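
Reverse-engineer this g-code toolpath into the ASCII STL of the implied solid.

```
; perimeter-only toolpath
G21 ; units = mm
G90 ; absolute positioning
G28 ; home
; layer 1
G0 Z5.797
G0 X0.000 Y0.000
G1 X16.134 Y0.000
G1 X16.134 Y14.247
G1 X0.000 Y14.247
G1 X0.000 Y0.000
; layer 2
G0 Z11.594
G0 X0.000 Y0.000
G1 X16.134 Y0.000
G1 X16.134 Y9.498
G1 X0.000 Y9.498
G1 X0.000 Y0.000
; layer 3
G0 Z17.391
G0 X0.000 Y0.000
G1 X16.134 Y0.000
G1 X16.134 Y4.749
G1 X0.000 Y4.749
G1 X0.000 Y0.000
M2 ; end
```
solid part
  facet normal 0.0000 0.0000 -1.0000
    outer loop
      vertex 16.134 18.996 0.000
      vertex 16.134 0.000 0.000
      vertex 0.000 0.000 0.000
    endloop
  endfacet
  facet normal 0.0000 0.0000 -1.0000
    outer loop
      vertex 0.000 18.996 0.000
      vertex 16.134 18.996 0.000
      vertex 0.000 0.000 0.000
    endloop
  endfacet
  facet normal 0.0000 -1.0000 0.0000
    outer loop
      vertex 0.000 0.000 0.000
      vertex 16.134 0.000 0.000
      vertex 16.134 0.000 23.188
    endloop
  endfacet
  facet normal 0.0000 -1.0000 0.0000
    outer loop
      vertex 0.000 0.000 0.000
      vertex 16.134 0.000 23.188
      vertex 0.000 0.000 23.188
    endloop
  endfacet
  facet normal 0.0000 0.7736 0.6337
    outer loop
      vertex 0.000 0.000 23.188
      vertex 16.134 0.000 23.188
      vertex 16.134 18.996 0.000
    endloop
  endfacet
  facet normal 0.0000 0.7736 0.6337
    outer loop
      vertex 0.000 0.000 23.188
      vertex 16.134 18.996 0.000
      vertex 0.000 18.996 0.000
    endloop
  endfacet
  facet normal -1.0000 0.0000 0.0000
    outer loop
      vertex 0.000 0.000 23.188
      vertex 0.000 18.996 0.000
      vertex 0.000 0.000 0.000
    endloop
  endfacet
  facet normal 1.0000 0.0000 0.0000
    outer loop
      vertex 16.134 0.000 0.000
      vertex 16.134 18.996 0.000
      vertex 16.134 0.000 23.188
    endloop
  endfacet
endsolid part

The G0 Z moves step by Δz≈5.797 mm. The G1 loops shrink linearly with z, so the solid tapers from its base footprint up to z≈23.2. Closing with a flat bottom cap and the tapered top and triangulating gives 8 facets — a wedge (ramp): 16.1 × 19 mm base, rising to 23.2 mm along the y=0 edge and sloping linearly to z=0 at y=19.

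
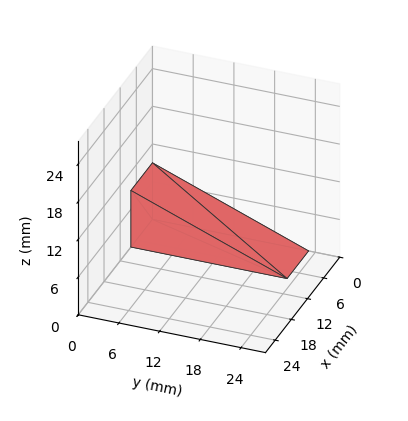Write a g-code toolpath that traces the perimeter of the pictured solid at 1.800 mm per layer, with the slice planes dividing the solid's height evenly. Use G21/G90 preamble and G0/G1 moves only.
Reading the render: the shape is a wedge (ramp): 8 × 23 mm base, rising to 9 mm along the y=0 edge and sloping linearly to z=0 at y=23 (dimensions read to the nearest mm from the axis ticks). For the g-code, the solid's height is divided into equal slices at the stated Δz and each level perimeter traced with G1 moves after a G0 lift.

; perimeter-only toolpath
G21 ; units = mm
G90 ; absolute positioning
G28 ; home
; layer 1
G0 Z1.800
G0 X0.000 Y0.000
G1 X8.000 Y0.000
G1 X8.000 Y18.400
G1 X0.000 Y18.400
G1 X0.000 Y0.000
; layer 2
G0 Z3.600
G0 X0.000 Y0.000
G1 X8.000 Y0.000
G1 X8.000 Y13.800
G1 X0.000 Y13.800
G1 X0.000 Y0.000
; layer 3
G0 Z5.400
G0 X0.000 Y0.000
G1 X8.000 Y0.000
G1 X8.000 Y9.200
G1 X0.000 Y9.200
G1 X0.000 Y0.000
; layer 4
G0 Z7.200
G0 X0.000 Y0.000
G1 X8.000 Y0.000
G1 X8.000 Y4.600
G1 X0.000 Y4.600
G1 X0.000 Y0.000
M2 ; end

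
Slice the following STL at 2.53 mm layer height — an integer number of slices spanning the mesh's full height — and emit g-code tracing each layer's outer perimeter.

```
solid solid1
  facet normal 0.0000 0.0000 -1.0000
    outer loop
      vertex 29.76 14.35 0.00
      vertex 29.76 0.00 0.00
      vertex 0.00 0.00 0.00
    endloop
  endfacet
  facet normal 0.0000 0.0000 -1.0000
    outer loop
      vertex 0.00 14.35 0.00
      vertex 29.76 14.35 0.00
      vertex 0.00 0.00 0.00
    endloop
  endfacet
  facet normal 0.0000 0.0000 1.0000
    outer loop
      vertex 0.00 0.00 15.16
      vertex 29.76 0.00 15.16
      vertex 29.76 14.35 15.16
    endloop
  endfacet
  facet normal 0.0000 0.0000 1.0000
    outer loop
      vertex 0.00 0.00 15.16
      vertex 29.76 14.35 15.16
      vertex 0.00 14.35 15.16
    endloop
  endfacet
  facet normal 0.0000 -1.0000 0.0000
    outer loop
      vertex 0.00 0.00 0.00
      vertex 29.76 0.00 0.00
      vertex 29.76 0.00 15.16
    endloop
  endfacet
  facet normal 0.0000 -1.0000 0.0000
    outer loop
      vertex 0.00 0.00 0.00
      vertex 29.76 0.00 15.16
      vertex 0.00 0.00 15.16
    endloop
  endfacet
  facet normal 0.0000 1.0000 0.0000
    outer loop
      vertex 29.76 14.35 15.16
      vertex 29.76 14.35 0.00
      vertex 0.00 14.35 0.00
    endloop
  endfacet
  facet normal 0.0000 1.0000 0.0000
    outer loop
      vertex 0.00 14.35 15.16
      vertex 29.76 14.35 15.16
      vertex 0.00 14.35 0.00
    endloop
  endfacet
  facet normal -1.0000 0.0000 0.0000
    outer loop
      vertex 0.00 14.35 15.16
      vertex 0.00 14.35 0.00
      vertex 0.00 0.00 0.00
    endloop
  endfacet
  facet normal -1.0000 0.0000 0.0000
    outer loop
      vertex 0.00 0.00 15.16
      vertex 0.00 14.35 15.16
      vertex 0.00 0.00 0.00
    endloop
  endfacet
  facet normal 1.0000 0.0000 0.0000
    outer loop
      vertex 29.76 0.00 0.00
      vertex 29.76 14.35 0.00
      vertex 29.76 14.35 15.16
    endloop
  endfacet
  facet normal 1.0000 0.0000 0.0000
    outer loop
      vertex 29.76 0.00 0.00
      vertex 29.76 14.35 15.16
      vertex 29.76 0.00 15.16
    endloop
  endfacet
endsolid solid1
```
; perimeter-only toolpath
G21 ; units = mm
G90 ; absolute positioning
G28 ; home
; layer 1
G0 Z2.53
G0 X0.00 Y0.00
G1 X29.76 Y0.00
G1 X29.76 Y14.35
G1 X0.00 Y14.35
G1 X0.00 Y0.00
; layer 2
G0 Z5.05
G0 X0.00 Y0.00
G1 X29.76 Y0.00
G1 X29.76 Y14.35
G1 X0.00 Y14.35
G1 X0.00 Y0.00
; layer 3
G0 Z7.58
G0 X0.00 Y0.00
G1 X29.76 Y0.00
G1 X29.76 Y14.35
G1 X0.00 Y14.35
G1 X0.00 Y0.00
; layer 4
G0 Z10.11
G0 X0.00 Y0.00
G1 X29.76 Y0.00
G1 X29.76 Y14.35
G1 X0.00 Y14.35
G1 X0.00 Y0.00
; layer 5
G0 Z12.63
G0 X0.00 Y0.00
G1 X29.76 Y0.00
G1 X29.76 Y14.35
G1 X0.00 Y14.35
G1 X0.00 Y0.00
; layer 6
G0 Z15.16
G0 X0.00 Y0.00
G1 X29.76 Y0.00
G1 X29.76 Y14.35
G1 X0.00 Y14.35
G1 X0.00 Y0.00
M2 ; end

The solid is a rectangular box, roughly 29.8 × 14.3 mm footprint and 15.2 mm tall. Slicing at Δz = 2.53 mm — 6 equal slices spanning the solid's height, so layer i sits at z = i·h/6 — gives 6 non-empty perimeters. Each is a 4-segment closed polygon; G0 lifts to the layer z and rapids to the start vertex, then G1 traces the edges.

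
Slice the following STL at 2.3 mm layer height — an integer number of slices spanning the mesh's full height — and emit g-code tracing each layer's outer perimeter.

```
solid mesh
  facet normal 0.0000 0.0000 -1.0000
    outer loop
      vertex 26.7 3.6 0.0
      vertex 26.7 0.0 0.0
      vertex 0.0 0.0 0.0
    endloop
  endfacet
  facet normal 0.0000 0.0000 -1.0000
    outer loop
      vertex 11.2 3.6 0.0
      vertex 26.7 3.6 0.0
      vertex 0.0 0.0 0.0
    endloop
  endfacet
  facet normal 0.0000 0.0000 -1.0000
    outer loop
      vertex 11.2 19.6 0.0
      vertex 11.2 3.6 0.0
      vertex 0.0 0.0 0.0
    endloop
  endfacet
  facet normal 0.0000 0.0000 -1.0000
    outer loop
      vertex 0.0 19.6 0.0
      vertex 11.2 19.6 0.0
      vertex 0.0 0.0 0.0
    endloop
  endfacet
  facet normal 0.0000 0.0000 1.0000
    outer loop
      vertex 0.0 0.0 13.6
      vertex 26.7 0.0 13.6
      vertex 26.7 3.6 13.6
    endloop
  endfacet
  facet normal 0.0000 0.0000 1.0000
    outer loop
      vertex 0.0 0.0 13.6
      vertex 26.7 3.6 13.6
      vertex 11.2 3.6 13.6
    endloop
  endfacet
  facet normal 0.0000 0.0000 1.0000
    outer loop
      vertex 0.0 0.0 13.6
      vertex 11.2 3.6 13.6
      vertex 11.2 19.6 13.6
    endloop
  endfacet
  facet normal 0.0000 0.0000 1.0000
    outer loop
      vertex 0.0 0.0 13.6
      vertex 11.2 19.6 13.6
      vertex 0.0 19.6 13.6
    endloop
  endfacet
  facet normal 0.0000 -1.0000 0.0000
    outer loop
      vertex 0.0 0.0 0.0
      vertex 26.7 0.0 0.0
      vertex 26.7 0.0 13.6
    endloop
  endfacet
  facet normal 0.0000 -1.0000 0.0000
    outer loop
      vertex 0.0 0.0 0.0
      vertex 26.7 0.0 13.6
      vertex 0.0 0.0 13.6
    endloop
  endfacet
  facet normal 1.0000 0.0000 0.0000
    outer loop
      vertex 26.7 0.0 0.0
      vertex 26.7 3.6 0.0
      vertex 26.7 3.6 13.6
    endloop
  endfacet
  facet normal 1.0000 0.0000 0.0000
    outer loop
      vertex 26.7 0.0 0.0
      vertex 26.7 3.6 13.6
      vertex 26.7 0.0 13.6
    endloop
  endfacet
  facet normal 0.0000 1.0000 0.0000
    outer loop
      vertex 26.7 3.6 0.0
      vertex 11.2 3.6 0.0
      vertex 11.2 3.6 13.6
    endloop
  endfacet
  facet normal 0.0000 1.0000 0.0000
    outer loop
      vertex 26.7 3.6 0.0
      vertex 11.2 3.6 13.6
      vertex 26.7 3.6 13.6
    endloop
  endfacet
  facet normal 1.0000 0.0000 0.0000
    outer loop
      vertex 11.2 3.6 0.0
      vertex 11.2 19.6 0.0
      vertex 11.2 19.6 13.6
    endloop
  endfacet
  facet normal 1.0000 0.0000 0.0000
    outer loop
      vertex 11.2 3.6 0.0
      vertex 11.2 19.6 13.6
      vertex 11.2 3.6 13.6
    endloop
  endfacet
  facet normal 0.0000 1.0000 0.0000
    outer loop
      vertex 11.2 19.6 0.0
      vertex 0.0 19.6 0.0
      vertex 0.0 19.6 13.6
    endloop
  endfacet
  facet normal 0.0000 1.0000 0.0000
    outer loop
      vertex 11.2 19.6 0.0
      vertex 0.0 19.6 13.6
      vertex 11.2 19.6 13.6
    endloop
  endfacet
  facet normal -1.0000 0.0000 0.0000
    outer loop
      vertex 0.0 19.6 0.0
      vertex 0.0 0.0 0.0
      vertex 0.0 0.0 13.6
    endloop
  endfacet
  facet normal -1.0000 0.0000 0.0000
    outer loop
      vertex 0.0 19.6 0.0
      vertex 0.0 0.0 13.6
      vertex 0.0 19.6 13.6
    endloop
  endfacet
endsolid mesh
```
; perimeter-only toolpath
G21 ; units = mm
G90 ; absolute positioning
G28 ; home
; layer 1
G0 Z2.3
G0 X0.0 Y0.0
G1 X26.7 Y0.0
G1 X26.7 Y3.6
G1 X11.2 Y3.6
G1 X11.2 Y19.6
G1 X0.0 Y19.6
G1 X0.0 Y0.0
; layer 2
G0 Z4.5
G0 X0.0 Y0.0
G1 X26.7 Y0.0
G1 X26.7 Y3.6
G1 X11.2 Y3.6
G1 X11.2 Y19.6
G1 X0.0 Y19.6
G1 X0.0 Y0.0
; layer 3
G0 Z6.8
G0 X0.0 Y0.0
G1 X26.7 Y0.0
G1 X26.7 Y3.6
G1 X11.2 Y3.6
G1 X11.2 Y19.6
G1 X0.0 Y19.6
G1 X0.0 Y0.0
; layer 4
G0 Z9.1
G0 X0.0 Y0.0
G1 X26.7 Y0.0
G1 X26.7 Y3.6
G1 X11.2 Y3.6
G1 X11.2 Y19.6
G1 X0.0 Y19.6
G1 X0.0 Y0.0
; layer 5
G0 Z11.3
G0 X0.0 Y0.0
G1 X26.7 Y0.0
G1 X26.7 Y3.6
G1 X11.2 Y3.6
G1 X11.2 Y19.6
G1 X0.0 Y19.6
G1 X0.0 Y0.0
; layer 6
G0 Z13.6
G0 X0.0 Y0.0
G1 X26.7 Y0.0
G1 X26.7 Y3.6
G1 X11.2 Y3.6
G1 X11.2 Y19.6
G1 X0.0 Y19.6
G1 X0.0 Y0.0
M2 ; end

The solid is an L-shaped prism: outer 26.7 × 19.6 mm, arm thicknesses ≈ 3.6 mm (horizontal) and 11.2 mm (vertical), extruded 13.6 mm in z. Slicing at Δz = 2.3 mm — 6 equal slices spanning the solid's height, so layer i sits at z = i·h/6 — gives 6 non-empty perimeters. Each is a 6-segment closed polygon; G0 lifts to the layer z and rapids to the start vertex, then G1 traces the edges.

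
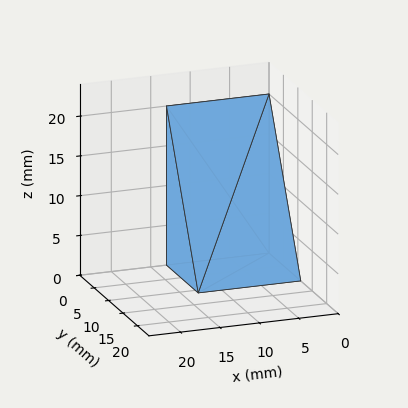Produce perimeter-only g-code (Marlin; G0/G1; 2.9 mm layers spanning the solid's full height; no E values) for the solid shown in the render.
Reading the render: the shape is a wedge (ramp): 13 × 11 mm base, rising to 20 mm along the y=0 edge and sloping linearly to z=0 at y=11 (dimensions read to the nearest mm from the axis ticks). For the g-code, the solid's height is divided into equal slices at the stated Δz and each level perimeter traced with G1 moves after a G0 lift.

; perimeter-only toolpath
G21 ; units = mm
G90 ; absolute positioning
G28 ; home
; layer 1
G0 Z2.9
G0 X0.0 Y0.0
G1 X13.0 Y0.0
G1 X13.0 Y9.4
G1 X0.0 Y9.4
G1 X0.0 Y0.0
; layer 2
G0 Z5.7
G0 X0.0 Y0.0
G1 X13.0 Y0.0
G1 X13.0 Y7.9
G1 X0.0 Y7.9
G1 X0.0 Y0.0
; layer 3
G0 Z8.6
G0 X0.0 Y0.0
G1 X13.0 Y0.0
G1 X13.0 Y6.3
G1 X0.0 Y6.3
G1 X0.0 Y0.0
; layer 4
G0 Z11.4
G0 X0.0 Y0.0
G1 X13.0 Y0.0
G1 X13.0 Y4.7
G1 X0.0 Y4.7
G1 X0.0 Y0.0
; layer 5
G0 Z14.3
G0 X0.0 Y0.0
G1 X13.0 Y0.0
G1 X13.0 Y3.1
G1 X0.0 Y3.1
G1 X0.0 Y0.0
; layer 6
G0 Z17.1
G0 X0.0 Y0.0
G1 X13.0 Y0.0
G1 X13.0 Y1.6
G1 X0.0 Y1.6
G1 X0.0 Y0.0
M2 ; end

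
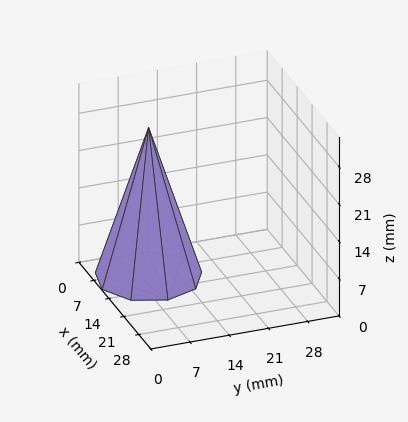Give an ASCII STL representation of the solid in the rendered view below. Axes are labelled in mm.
Reading the render: the shape is a regular 9-sided pyramid, base circumscribed radius ≈ 9 mm, apex at z ≈ 28 mm (dimensions read to the nearest mm from the axis ticks). For the STL, each face is triangulated and given an outward normal.

solid part
  facet normal 0.0000 0.0000 -1.0000
    outer loop
      vertex 10.563 17.863 0.000
      vertex 15.894 14.785 0.000
      vertex 18.000 9.000 0.000
    endloop
  endfacet
  facet normal 0.0000 0.0000 -1.0000
    outer loop
      vertex 4.500 16.794 0.000
      vertex 10.563 17.863 0.000
      vertex 18.000 9.000 0.000
    endloop
  endfacet
  facet normal 0.0000 0.0000 -1.0000
    outer loop
      vertex 0.543 12.078 0.000
      vertex 4.500 16.794 0.000
      vertex 18.000 9.000 0.000
    endloop
  endfacet
  facet normal 0.0000 0.0000 -1.0000
    outer loop
      vertex 0.543 5.922 0.000
      vertex 0.543 12.078 0.000
      vertex 18.000 9.000 0.000
    endloop
  endfacet
  facet normal 0.0000 0.0000 -1.0000
    outer loop
      vertex 4.500 1.206 0.000
      vertex 0.543 5.922 0.000
      vertex 18.000 9.000 0.000
    endloop
  endfacet
  facet normal 0.0000 0.0000 -1.0000
    outer loop
      vertex 10.563 0.137 0.000
      vertex 4.500 1.206 0.000
      vertex 18.000 9.000 0.000
    endloop
  endfacet
  facet normal 0.0000 0.0000 -1.0000
    outer loop
      vertex 15.894 3.215 0.000
      vertex 10.563 0.137 0.000
      vertex 18.000 9.000 0.000
    endloop
  endfacet
  facet normal 0.8995 0.3275 0.2891
    outer loop
      vertex 18.000 9.000 0.000
      vertex 15.894 14.785 0.000
      vertex 9.000 9.000 28.000
    endloop
  endfacet
  facet normal 0.4787 0.8290 0.2891
    outer loop
      vertex 15.894 14.785 0.000
      vertex 10.563 17.863 0.000
      vertex 9.000 9.000 28.000
    endloop
  endfacet
  facet normal -0.1662 0.9427 0.2891
    outer loop
      vertex 10.563 17.863 0.000
      vertex 4.500 16.794 0.000
      vertex 9.000 9.000 28.000
    endloop
  endfacet
  facet normal -0.7333 0.6153 0.2891
    outer loop
      vertex 4.500 16.794 0.000
      vertex 0.543 12.078 0.000
      vertex 9.000 9.000 28.000
    endloop
  endfacet
  facet normal -0.9573 0.0000 0.2891
    outer loop
      vertex 0.543 12.078 0.000
      vertex 0.543 5.922 0.000
      vertex 9.000 9.000 28.000
    endloop
  endfacet
  facet normal -0.7333 -0.6153 0.2891
    outer loop
      vertex 0.543 5.922 0.000
      vertex 4.500 1.206 0.000
      vertex 9.000 9.000 28.000
    endloop
  endfacet
  facet normal -0.1662 -0.9427 0.2891
    outer loop
      vertex 4.500 1.206 0.000
      vertex 10.563 0.137 0.000
      vertex 9.000 9.000 28.000
    endloop
  endfacet
  facet normal 0.4787 -0.8290 0.2891
    outer loop
      vertex 10.563 0.137 0.000
      vertex 15.894 3.215 0.000
      vertex 9.000 9.000 28.000
    endloop
  endfacet
  facet normal 0.8995 -0.3275 0.2891
    outer loop
      vertex 15.894 3.215 0.000
      vertex 18.000 9.000 0.000
      vertex 9.000 9.000 28.000
    endloop
  endfacet
endsolid part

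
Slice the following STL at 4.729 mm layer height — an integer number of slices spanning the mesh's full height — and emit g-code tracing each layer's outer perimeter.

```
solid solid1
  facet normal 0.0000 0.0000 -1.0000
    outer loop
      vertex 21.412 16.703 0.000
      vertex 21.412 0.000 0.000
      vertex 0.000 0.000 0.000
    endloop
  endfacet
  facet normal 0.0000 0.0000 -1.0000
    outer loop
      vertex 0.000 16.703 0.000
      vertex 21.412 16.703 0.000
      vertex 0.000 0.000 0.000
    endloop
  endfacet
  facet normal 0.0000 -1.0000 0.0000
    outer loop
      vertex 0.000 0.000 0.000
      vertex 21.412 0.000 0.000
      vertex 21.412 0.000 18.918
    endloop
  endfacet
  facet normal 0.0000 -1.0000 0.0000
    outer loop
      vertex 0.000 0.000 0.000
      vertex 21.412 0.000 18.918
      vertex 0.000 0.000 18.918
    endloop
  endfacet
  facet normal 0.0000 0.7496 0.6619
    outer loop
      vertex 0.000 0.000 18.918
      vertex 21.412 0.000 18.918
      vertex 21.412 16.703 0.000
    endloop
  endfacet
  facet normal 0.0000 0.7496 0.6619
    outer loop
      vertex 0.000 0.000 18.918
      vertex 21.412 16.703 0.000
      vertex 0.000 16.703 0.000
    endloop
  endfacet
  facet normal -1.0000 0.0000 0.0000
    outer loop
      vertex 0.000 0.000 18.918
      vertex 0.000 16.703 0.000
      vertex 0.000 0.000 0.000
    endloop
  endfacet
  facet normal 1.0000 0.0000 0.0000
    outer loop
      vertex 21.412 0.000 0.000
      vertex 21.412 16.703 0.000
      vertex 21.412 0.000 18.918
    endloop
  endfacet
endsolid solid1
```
; perimeter-only toolpath
G21 ; units = mm
G90 ; absolute positioning
G28 ; home
; layer 1
G0 Z4.729
G0 X0.000 Y0.000
G1 X21.412 Y0.000
G1 X21.412 Y12.527
G1 X0.000 Y12.527
G1 X0.000 Y0.000
; layer 2
G0 Z9.459
G0 X0.000 Y0.000
G1 X21.412 Y0.000
G1 X21.412 Y8.351
G1 X0.000 Y8.351
G1 X0.000 Y0.000
; layer 3
G0 Z14.188
G0 X0.000 Y0.000
G1 X21.412 Y0.000
G1 X21.412 Y4.176
G1 X0.000 Y4.176
G1 X0.000 Y0.000
M2 ; end

The solid is a wedge (ramp): 21.4 × 16.7 mm base, rising to 18.9 mm along the y=0 edge and sloping linearly to z=0 at y=16.7. Slicing at Δz = 4.729 mm — 4 equal slices spanning the solid's height, so layer i sits at z = i·h/4 — gives 3 non-empty perimeters. Each is a 4-segment closed polygon; G0 lifts to the layer z and rapids to the start vertex, then G1 traces the edges. The cross-section shrinks linearly with z (the slice at the apex is degenerate and omitted).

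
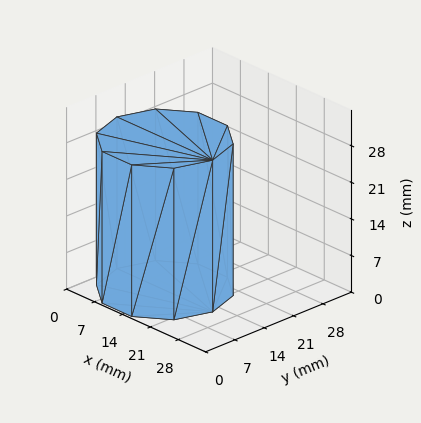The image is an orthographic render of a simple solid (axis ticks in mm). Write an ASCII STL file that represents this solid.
Reading the render: the shape is a regular 10-sided prism (a cylinder approximated with 10 flat sides), circumscribed radius ≈ 12 mm, height ≈ 29 mm (dimensions read to the nearest mm from the axis ticks). For the STL, each face is triangulated and given an outward normal.

solid part
  facet normal 0.0000 0.0000 -1.0000
    outer loop
      vertex 15.708 23.413 0.000
      vertex 21.708 19.053 0.000
      vertex 24.000 12.000 0.000
    endloop
  endfacet
  facet normal 0.0000 0.0000 -1.0000
    outer loop
      vertex 8.292 23.413 0.000
      vertex 15.708 23.413 0.000
      vertex 24.000 12.000 0.000
    endloop
  endfacet
  facet normal 0.0000 0.0000 -1.0000
    outer loop
      vertex 2.292 19.053 0.000
      vertex 8.292 23.413 0.000
      vertex 24.000 12.000 0.000
    endloop
  endfacet
  facet normal 0.0000 0.0000 -1.0000
    outer loop
      vertex 0.000 12.000 0.000
      vertex 2.292 19.053 0.000
      vertex 24.000 12.000 0.000
    endloop
  endfacet
  facet normal 0.0000 0.0000 -1.0000
    outer loop
      vertex 2.292 4.947 0.000
      vertex 0.000 12.000 0.000
      vertex 24.000 12.000 0.000
    endloop
  endfacet
  facet normal 0.0000 0.0000 -1.0000
    outer loop
      vertex 8.292 0.587 0.000
      vertex 2.292 4.947 0.000
      vertex 24.000 12.000 0.000
    endloop
  endfacet
  facet normal 0.0000 0.0000 -1.0000
    outer loop
      vertex 15.708 0.587 0.000
      vertex 8.292 0.587 0.000
      vertex 24.000 12.000 0.000
    endloop
  endfacet
  facet normal 0.0000 0.0000 -1.0000
    outer loop
      vertex 21.708 4.947 0.000
      vertex 15.708 0.587 0.000
      vertex 24.000 12.000 0.000
    endloop
  endfacet
  facet normal 0.0000 0.0000 1.0000
    outer loop
      vertex 24.000 12.000 29.000
      vertex 21.708 19.053 29.000
      vertex 15.708 23.413 29.000
    endloop
  endfacet
  facet normal 0.0000 0.0000 1.0000
    outer loop
      vertex 24.000 12.000 29.000
      vertex 15.708 23.413 29.000
      vertex 8.292 23.413 29.000
    endloop
  endfacet
  facet normal 0.0000 0.0000 1.0000
    outer loop
      vertex 24.000 12.000 29.000
      vertex 8.292 23.413 29.000
      vertex 2.292 19.053 29.000
    endloop
  endfacet
  facet normal 0.0000 0.0000 1.0000
    outer loop
      vertex 24.000 12.000 29.000
      vertex 2.292 19.053 29.000
      vertex 0.000 12.000 29.000
    endloop
  endfacet
  facet normal 0.0000 0.0000 1.0000
    outer loop
      vertex 24.000 12.000 29.000
      vertex 0.000 12.000 29.000
      vertex 2.292 4.947 29.000
    endloop
  endfacet
  facet normal 0.0000 0.0000 1.0000
    outer loop
      vertex 24.000 12.000 29.000
      vertex 2.292 4.947 29.000
      vertex 8.292 0.587 29.000
    endloop
  endfacet
  facet normal 0.0000 0.0000 1.0000
    outer loop
      vertex 24.000 12.000 29.000
      vertex 8.292 0.587 29.000
      vertex 15.708 0.587 29.000
    endloop
  endfacet
  facet normal 0.0000 0.0000 1.0000
    outer loop
      vertex 24.000 12.000 29.000
      vertex 15.708 0.587 29.000
      vertex 21.708 4.947 29.000
    endloop
  endfacet
  facet normal 0.9510 0.3091 0.0000
    outer loop
      vertex 24.000 12.000 0.000
      vertex 21.708 19.053 0.000
      vertex 21.708 19.053 29.000
    endloop
  endfacet
  facet normal 0.9510 0.3091 0.0000
    outer loop
      vertex 24.000 12.000 0.000
      vertex 21.708 19.053 29.000
      vertex 24.000 12.000 29.000
    endloop
  endfacet
  facet normal 0.5879 0.8090 0.0000
    outer loop
      vertex 21.708 19.053 0.000
      vertex 15.708 23.413 0.000
      vertex 15.708 23.413 29.000
    endloop
  endfacet
  facet normal 0.5879 0.8090 0.0000
    outer loop
      vertex 21.708 19.053 0.000
      vertex 15.708 23.413 29.000
      vertex 21.708 19.053 29.000
    endloop
  endfacet
  facet normal 0.0000 1.0000 0.0000
    outer loop
      vertex 15.708 23.413 0.000
      vertex 8.292 23.413 0.000
      vertex 8.292 23.413 29.000
    endloop
  endfacet
  facet normal 0.0000 1.0000 0.0000
    outer loop
      vertex 15.708 23.413 0.000
      vertex 8.292 23.413 29.000
      vertex 15.708 23.413 29.000
    endloop
  endfacet
  facet normal -0.5879 0.8090 0.0000
    outer loop
      vertex 8.292 23.413 0.000
      vertex 2.292 19.053 0.000
      vertex 2.292 19.053 29.000
    endloop
  endfacet
  facet normal -0.5879 0.8090 0.0000
    outer loop
      vertex 8.292 23.413 0.000
      vertex 2.292 19.053 29.000
      vertex 8.292 23.413 29.000
    endloop
  endfacet
  facet normal -0.9510 0.3091 0.0000
    outer loop
      vertex 2.292 19.053 0.000
      vertex 0.000 12.000 0.000
      vertex 0.000 12.000 29.000
    endloop
  endfacet
  facet normal -0.9510 0.3091 0.0000
    outer loop
      vertex 2.292 19.053 0.000
      vertex 0.000 12.000 29.000
      vertex 2.292 19.053 29.000
    endloop
  endfacet
  facet normal -0.9510 -0.3091 0.0000
    outer loop
      vertex 0.000 12.000 0.000
      vertex 2.292 4.947 0.000
      vertex 2.292 4.947 29.000
    endloop
  endfacet
  facet normal -0.9510 -0.3091 0.0000
    outer loop
      vertex 0.000 12.000 0.000
      vertex 2.292 4.947 29.000
      vertex 0.000 12.000 29.000
    endloop
  endfacet
  facet normal -0.5879 -0.8090 0.0000
    outer loop
      vertex 2.292 4.947 0.000
      vertex 8.292 0.587 0.000
      vertex 8.292 0.587 29.000
    endloop
  endfacet
  facet normal -0.5879 -0.8090 0.0000
    outer loop
      vertex 2.292 4.947 0.000
      vertex 8.292 0.587 29.000
      vertex 2.292 4.947 29.000
    endloop
  endfacet
  facet normal 0.0000 -1.0000 0.0000
    outer loop
      vertex 8.292 0.587 0.000
      vertex 15.708 0.587 0.000
      vertex 15.708 0.587 29.000
    endloop
  endfacet
  facet normal 0.0000 -1.0000 0.0000
    outer loop
      vertex 8.292 0.587 0.000
      vertex 15.708 0.587 29.000
      vertex 8.292 0.587 29.000
    endloop
  endfacet
  facet normal 0.5879 -0.8090 0.0000
    outer loop
      vertex 15.708 0.587 0.000
      vertex 21.708 4.947 0.000
      vertex 21.708 4.947 29.000
    endloop
  endfacet
  facet normal 0.5879 -0.8090 0.0000
    outer loop
      vertex 15.708 0.587 0.000
      vertex 21.708 4.947 29.000
      vertex 15.708 0.587 29.000
    endloop
  endfacet
  facet normal 0.9510 -0.3091 0.0000
    outer loop
      vertex 21.708 4.947 0.000
      vertex 24.000 12.000 0.000
      vertex 24.000 12.000 29.000
    endloop
  endfacet
  facet normal 0.9510 -0.3091 0.0000
    outer loop
      vertex 21.708 4.947 0.000
      vertex 24.000 12.000 29.000
      vertex 21.708 4.947 29.000
    endloop
  endfacet
endsolid part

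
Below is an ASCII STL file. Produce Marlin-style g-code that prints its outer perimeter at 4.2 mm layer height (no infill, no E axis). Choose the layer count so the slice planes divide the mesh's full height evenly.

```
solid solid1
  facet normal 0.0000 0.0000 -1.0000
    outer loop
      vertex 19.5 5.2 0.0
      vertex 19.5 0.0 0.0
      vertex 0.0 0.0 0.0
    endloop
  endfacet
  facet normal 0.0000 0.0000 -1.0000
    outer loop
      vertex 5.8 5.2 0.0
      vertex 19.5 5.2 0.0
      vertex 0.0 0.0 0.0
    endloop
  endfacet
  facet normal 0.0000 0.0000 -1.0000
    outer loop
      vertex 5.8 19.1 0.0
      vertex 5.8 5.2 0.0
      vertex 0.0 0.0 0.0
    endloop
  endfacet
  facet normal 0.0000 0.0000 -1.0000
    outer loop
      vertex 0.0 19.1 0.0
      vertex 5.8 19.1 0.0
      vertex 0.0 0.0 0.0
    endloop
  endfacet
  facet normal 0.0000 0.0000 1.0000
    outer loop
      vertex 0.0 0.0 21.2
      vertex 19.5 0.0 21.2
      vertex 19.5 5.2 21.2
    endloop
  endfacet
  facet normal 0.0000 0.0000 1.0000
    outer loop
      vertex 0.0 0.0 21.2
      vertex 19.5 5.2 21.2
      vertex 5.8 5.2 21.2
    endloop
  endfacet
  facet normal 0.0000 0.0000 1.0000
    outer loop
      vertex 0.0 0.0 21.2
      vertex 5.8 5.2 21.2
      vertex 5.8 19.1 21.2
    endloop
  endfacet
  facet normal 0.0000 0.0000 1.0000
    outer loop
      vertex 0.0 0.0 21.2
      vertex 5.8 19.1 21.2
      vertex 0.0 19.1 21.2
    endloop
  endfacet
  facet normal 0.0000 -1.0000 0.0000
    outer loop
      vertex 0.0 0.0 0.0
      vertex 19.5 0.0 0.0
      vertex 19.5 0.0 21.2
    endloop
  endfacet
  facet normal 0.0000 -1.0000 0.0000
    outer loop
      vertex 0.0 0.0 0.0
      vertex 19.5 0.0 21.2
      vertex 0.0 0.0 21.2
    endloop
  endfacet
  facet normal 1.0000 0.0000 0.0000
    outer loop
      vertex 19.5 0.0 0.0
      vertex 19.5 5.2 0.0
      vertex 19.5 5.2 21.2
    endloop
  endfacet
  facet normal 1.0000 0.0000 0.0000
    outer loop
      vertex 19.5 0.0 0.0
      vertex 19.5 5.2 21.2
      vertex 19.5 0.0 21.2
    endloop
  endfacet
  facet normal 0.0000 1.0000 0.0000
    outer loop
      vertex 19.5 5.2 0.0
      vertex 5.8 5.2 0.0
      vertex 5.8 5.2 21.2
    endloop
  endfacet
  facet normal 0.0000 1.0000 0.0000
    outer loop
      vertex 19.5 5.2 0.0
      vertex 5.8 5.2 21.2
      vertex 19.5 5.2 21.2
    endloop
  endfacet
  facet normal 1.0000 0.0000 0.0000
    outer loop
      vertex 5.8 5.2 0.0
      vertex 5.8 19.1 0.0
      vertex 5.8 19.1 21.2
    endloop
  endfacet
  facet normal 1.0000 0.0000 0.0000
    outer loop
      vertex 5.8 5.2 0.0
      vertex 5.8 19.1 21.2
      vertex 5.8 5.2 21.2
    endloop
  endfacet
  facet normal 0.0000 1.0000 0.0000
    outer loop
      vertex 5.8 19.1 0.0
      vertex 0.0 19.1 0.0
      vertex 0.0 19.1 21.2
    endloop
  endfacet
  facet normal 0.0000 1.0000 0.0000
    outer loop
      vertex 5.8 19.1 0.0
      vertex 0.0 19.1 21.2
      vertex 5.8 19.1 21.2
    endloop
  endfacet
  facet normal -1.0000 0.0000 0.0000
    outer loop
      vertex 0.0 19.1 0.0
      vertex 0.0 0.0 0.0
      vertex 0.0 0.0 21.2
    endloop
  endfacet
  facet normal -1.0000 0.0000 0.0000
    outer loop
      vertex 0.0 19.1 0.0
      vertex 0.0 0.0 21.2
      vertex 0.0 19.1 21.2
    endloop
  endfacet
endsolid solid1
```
; perimeter-only toolpath
G21 ; units = mm
G90 ; absolute positioning
G28 ; home
; layer 1
G0 Z4.2
G0 X0.0 Y0.0
G1 X19.5 Y0.0
G1 X19.5 Y5.2
G1 X5.8 Y5.2
G1 X5.8 Y19.1
G1 X0.0 Y19.1
G1 X0.0 Y0.0
; layer 2
G0 Z8.5
G0 X0.0 Y0.0
G1 X19.5 Y0.0
G1 X19.5 Y5.2
G1 X5.8 Y5.2
G1 X5.8 Y19.1
G1 X0.0 Y19.1
G1 X0.0 Y0.0
; layer 3
G0 Z12.7
G0 X0.0 Y0.0
G1 X19.5 Y0.0
G1 X19.5 Y5.2
G1 X5.8 Y5.2
G1 X5.8 Y19.1
G1 X0.0 Y19.1
G1 X0.0 Y0.0
; layer 4
G0 Z17.0
G0 X0.0 Y0.0
G1 X19.5 Y0.0
G1 X19.5 Y5.2
G1 X5.8 Y5.2
G1 X5.8 Y19.1
G1 X0.0 Y19.1
G1 X0.0 Y0.0
; layer 5
G0 Z21.2
G0 X0.0 Y0.0
G1 X19.5 Y0.0
G1 X19.5 Y5.2
G1 X5.8 Y5.2
G1 X5.8 Y19.1
G1 X0.0 Y19.1
G1 X0.0 Y0.0
M2 ; end

The solid is an L-shaped prism: outer 19.5 × 19.1 mm, arm thicknesses ≈ 5.2 mm (horizontal) and 5.8 mm (vertical), extruded 21.2 mm in z. Slicing at Δz = 4.2 mm — 5 equal slices spanning the solid's height, so layer i sits at z = i·h/5 — gives 5 non-empty perimeters. Each is a 6-segment closed polygon; G0 lifts to the layer z and rapids to the start vertex, then G1 traces the edges.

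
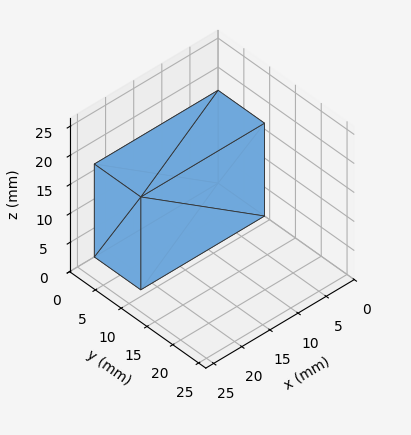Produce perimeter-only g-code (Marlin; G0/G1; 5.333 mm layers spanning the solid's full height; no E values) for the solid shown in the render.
Reading the render: the shape is a rectangular box, roughly 22 × 9 mm footprint and 16 mm tall (dimensions read to the nearest mm from the axis ticks). For the g-code, the solid's height is divided into equal slices at the stated Δz and each level perimeter traced with G1 moves after a G0 lift.

; perimeter-only toolpath
G21 ; units = mm
G90 ; absolute positioning
G28 ; home
; layer 1
G0 Z5.333
G0 X0.000 Y0.000
G1 X22.000 Y0.000
G1 X22.000 Y9.000
G1 X0.000 Y9.000
G1 X0.000 Y0.000
; layer 2
G0 Z10.667
G0 X0.000 Y0.000
G1 X22.000 Y0.000
G1 X22.000 Y9.000
G1 X0.000 Y9.000
G1 X0.000 Y0.000
; layer 3
G0 Z16.000
G0 X0.000 Y0.000
G1 X22.000 Y0.000
G1 X22.000 Y9.000
G1 X0.000 Y9.000
G1 X0.000 Y0.000
M2 ; end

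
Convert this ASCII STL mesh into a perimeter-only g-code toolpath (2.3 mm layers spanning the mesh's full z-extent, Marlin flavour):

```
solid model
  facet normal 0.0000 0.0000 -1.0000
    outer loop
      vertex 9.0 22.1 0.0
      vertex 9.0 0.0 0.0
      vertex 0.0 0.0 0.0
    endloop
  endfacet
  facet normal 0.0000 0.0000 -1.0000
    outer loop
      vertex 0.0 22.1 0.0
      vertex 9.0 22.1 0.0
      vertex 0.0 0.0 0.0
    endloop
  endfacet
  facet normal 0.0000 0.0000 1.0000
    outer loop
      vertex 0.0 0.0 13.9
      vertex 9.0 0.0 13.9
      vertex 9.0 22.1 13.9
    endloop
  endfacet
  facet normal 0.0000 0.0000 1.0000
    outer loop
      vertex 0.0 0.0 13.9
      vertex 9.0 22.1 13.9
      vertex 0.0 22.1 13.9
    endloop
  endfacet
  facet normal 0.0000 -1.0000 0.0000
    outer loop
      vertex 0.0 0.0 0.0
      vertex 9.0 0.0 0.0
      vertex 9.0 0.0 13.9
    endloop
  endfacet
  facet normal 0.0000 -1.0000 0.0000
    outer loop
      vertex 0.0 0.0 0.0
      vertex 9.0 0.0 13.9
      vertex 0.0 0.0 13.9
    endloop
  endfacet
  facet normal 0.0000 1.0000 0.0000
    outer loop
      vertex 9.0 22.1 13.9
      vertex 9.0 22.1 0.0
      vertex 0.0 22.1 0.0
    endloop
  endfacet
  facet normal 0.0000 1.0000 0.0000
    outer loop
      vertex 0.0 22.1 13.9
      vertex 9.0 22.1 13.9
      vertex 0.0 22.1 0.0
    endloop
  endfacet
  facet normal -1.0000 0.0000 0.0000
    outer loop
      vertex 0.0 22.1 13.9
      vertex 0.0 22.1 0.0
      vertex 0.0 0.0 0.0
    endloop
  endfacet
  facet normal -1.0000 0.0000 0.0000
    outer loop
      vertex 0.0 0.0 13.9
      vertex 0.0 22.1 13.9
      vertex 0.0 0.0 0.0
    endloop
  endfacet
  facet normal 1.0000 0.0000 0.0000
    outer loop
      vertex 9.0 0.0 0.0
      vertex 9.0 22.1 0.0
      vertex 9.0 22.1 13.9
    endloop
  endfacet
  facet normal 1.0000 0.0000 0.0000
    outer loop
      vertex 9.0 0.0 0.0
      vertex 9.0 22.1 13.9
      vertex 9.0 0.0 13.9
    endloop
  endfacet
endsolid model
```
; perimeter-only toolpath
G21 ; units = mm
G90 ; absolute positioning
G28 ; home
; layer 1
G0 Z2.3
G0 X0.0 Y0.0
G1 X9.0 Y0.0
G1 X9.0 Y22.1
G1 X0.0 Y22.1
G1 X0.0 Y0.0
; layer 2
G0 Z4.6
G0 X0.0 Y0.0
G1 X9.0 Y0.0
G1 X9.0 Y22.1
G1 X0.0 Y22.1
G1 X0.0 Y0.0
; layer 3
G0 Z7.0
G0 X0.0 Y0.0
G1 X9.0 Y0.0
G1 X9.0 Y22.1
G1 X0.0 Y22.1
G1 X0.0 Y0.0
; layer 4
G0 Z9.3
G0 X0.0 Y0.0
G1 X9.0 Y0.0
G1 X9.0 Y22.1
G1 X0.0 Y22.1
G1 X0.0 Y0.0
; layer 5
G0 Z11.6
G0 X0.0 Y0.0
G1 X9.0 Y0.0
G1 X9.0 Y22.1
G1 X0.0 Y22.1
G1 X0.0 Y0.0
; layer 6
G0 Z13.9
G0 X0.0 Y0.0
G1 X9.0 Y0.0
G1 X9.0 Y22.1
G1 X0.0 Y22.1
G1 X0.0 Y0.0
M2 ; end

The solid is a rectangular box, roughly 9 × 22.1 mm footprint and 13.9 mm tall. Slicing at Δz = 2.3 mm — 6 equal slices spanning the solid's height, so layer i sits at z = i·h/6 — gives 6 non-empty perimeters. Each is a 4-segment closed polygon; G0 lifts to the layer z and rapids to the start vertex, then G1 traces the edges.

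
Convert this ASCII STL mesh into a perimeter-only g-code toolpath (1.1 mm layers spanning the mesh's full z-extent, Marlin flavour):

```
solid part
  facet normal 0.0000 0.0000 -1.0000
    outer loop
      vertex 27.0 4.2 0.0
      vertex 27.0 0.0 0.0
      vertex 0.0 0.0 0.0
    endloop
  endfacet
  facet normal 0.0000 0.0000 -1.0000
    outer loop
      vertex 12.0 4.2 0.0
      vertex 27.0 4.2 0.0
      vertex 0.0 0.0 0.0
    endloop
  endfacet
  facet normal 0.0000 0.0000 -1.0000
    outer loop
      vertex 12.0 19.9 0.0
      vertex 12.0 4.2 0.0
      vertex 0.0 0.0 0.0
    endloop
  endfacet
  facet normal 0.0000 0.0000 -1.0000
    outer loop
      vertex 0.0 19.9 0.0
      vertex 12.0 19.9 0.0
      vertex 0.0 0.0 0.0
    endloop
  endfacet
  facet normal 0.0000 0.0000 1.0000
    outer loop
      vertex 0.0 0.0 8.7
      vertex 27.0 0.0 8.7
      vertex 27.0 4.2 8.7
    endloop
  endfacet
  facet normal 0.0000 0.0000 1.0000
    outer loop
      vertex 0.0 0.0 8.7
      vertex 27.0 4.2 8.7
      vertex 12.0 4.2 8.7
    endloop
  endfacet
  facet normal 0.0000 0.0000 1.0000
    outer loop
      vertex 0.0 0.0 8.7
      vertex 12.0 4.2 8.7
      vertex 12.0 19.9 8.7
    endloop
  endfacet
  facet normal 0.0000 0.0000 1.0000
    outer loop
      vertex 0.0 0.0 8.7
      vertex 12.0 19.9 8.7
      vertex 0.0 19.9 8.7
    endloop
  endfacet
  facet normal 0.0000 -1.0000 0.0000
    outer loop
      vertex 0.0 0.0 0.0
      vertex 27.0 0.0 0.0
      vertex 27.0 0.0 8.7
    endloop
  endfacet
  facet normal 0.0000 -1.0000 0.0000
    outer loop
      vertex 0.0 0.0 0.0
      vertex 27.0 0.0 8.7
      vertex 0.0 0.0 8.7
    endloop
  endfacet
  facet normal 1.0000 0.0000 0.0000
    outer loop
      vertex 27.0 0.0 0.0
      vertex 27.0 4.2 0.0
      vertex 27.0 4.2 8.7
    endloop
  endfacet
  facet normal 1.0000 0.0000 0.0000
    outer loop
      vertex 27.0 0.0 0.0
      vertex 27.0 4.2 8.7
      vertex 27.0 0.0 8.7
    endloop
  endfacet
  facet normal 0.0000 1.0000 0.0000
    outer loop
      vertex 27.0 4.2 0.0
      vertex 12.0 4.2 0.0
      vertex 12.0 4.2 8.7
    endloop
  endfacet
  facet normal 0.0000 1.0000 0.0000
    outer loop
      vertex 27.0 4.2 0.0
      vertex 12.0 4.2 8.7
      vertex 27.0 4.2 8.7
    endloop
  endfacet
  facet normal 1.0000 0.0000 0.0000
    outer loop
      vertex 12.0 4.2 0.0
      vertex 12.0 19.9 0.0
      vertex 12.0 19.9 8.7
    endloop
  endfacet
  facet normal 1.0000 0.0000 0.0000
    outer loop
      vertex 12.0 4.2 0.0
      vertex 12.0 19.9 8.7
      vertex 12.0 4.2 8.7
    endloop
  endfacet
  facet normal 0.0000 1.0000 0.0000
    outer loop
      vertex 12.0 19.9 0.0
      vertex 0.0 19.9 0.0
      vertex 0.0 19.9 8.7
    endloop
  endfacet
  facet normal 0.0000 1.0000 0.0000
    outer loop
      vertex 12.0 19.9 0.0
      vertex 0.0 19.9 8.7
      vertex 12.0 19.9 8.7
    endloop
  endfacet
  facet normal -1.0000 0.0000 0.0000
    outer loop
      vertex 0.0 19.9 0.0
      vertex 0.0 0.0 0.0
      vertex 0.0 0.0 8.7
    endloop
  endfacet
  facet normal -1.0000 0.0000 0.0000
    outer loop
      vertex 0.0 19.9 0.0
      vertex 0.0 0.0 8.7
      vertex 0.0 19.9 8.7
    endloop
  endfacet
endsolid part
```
; perimeter-only toolpath
G21 ; units = mm
G90 ; absolute positioning
G28 ; home
; layer 1
G0 Z1.1
G0 X0.0 Y0.0
G1 X27.0 Y0.0
G1 X27.0 Y4.2
G1 X12.0 Y4.2
G1 X12.0 Y19.9
G1 X0.0 Y19.9
G1 X0.0 Y0.0
; layer 2
G0 Z2.2
G0 X0.0 Y0.0
G1 X27.0 Y0.0
G1 X27.0 Y4.2
G1 X12.0 Y4.2
G1 X12.0 Y19.9
G1 X0.0 Y19.9
G1 X0.0 Y0.0
; layer 3
G0 Z3.3
G0 X0.0 Y0.0
G1 X27.0 Y0.0
G1 X27.0 Y4.2
G1 X12.0 Y4.2
G1 X12.0 Y19.9
G1 X0.0 Y19.9
G1 X0.0 Y0.0
; layer 4
G0 Z4.3
G0 X0.0 Y0.0
G1 X27.0 Y0.0
G1 X27.0 Y4.2
G1 X12.0 Y4.2
G1 X12.0 Y19.9
G1 X0.0 Y19.9
G1 X0.0 Y0.0
; layer 5
G0 Z5.4
G0 X0.0 Y0.0
G1 X27.0 Y0.0
G1 X27.0 Y4.2
G1 X12.0 Y4.2
G1 X12.0 Y19.9
G1 X0.0 Y19.9
G1 X0.0 Y0.0
; layer 6
G0 Z6.5
G0 X0.0 Y0.0
G1 X27.0 Y0.0
G1 X27.0 Y4.2
G1 X12.0 Y4.2
G1 X12.0 Y19.9
G1 X0.0 Y19.9
G1 X0.0 Y0.0
; layer 7
G0 Z7.6
G0 X0.0 Y0.0
G1 X27.0 Y0.0
G1 X27.0 Y4.2
G1 X12.0 Y4.2
G1 X12.0 Y19.9
G1 X0.0 Y19.9
G1 X0.0 Y0.0
; layer 8
G0 Z8.7
G0 X0.0 Y0.0
G1 X27.0 Y0.0
G1 X27.0 Y4.2
G1 X12.0 Y4.2
G1 X12.0 Y19.9
G1 X0.0 Y19.9
G1 X0.0 Y0.0
M2 ; end

The solid is an L-shaped prism: outer 27 × 19.9 mm, arm thicknesses ≈ 4.2 mm (horizontal) and 12 mm (vertical), extruded 8.7 mm in z. Slicing at Δz = 1.1 mm — 8 equal slices spanning the solid's height, so layer i sits at z = i·h/8 — gives 8 non-empty perimeters. Each is a 6-segment closed polygon; G0 lifts to the layer z and rapids to the start vertex, then G1 traces the edges.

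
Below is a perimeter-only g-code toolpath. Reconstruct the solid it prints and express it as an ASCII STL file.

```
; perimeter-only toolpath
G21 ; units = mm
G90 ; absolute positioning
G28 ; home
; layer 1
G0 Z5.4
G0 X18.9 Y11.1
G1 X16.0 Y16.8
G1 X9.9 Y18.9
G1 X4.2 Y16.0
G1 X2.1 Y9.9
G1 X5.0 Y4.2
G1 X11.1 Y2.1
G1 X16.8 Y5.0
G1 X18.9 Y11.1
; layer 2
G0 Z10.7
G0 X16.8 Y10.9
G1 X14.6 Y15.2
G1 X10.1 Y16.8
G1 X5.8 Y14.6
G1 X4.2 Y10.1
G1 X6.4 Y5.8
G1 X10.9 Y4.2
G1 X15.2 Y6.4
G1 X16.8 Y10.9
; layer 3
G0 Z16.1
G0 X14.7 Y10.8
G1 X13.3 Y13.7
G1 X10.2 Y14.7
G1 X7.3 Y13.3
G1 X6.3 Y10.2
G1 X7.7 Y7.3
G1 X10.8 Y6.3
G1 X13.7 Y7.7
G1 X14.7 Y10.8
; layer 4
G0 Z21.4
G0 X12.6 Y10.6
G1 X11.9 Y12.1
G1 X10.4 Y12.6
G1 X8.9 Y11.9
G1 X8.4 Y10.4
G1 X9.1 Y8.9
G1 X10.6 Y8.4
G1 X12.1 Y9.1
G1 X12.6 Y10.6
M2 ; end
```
solid part
  facet normal 0.0000 0.0000 -1.0000
    outer loop
      vertex 9.8 21.0 0.0
      vertex 17.4 18.4 0.0
      vertex 21.0 11.2 0.0
    endloop
  endfacet
  facet normal 0.0000 0.0000 -1.0000
    outer loop
      vertex 2.6 17.4 0.0
      vertex 9.8 21.0 0.0
      vertex 21.0 11.2 0.0
    endloop
  endfacet
  facet normal 0.0000 0.0000 -1.0000
    outer loop
      vertex 0.0 9.8 0.0
      vertex 2.6 17.4 0.0
      vertex 21.0 11.2 0.0
    endloop
  endfacet
  facet normal 0.0000 0.0000 -1.0000
    outer loop
      vertex 3.6 2.6 0.0
      vertex 0.0 9.8 0.0
      vertex 21.0 11.2 0.0
    endloop
  endfacet
  facet normal 0.0000 0.0000 -1.0000
    outer loop
      vertex 11.2 0.0 0.0
      vertex 3.6 2.6 0.0
      vertex 21.0 11.2 0.0
    endloop
  endfacet
  facet normal 0.0000 0.0000 -1.0000
    outer loop
      vertex 18.4 3.6 0.0
      vertex 11.2 0.0 0.0
      vertex 21.0 11.2 0.0
    endloop
  endfacet
  facet normal 0.8410 0.4205 0.3405
    outer loop
      vertex 21.0 11.2 0.0
      vertex 17.4 18.4 0.0
      vertex 10.5 10.5 26.8
    endloop
  endfacet
  facet normal 0.3043 0.8896 0.3406
    outer loop
      vertex 17.4 18.4 0.0
      vertex 9.8 21.0 0.0
      vertex 10.5 10.5 26.8
    endloop
  endfacet
  facet normal -0.4205 0.8410 0.3405
    outer loop
      vertex 9.8 21.0 0.0
      vertex 2.6 17.4 0.0
      vertex 10.5 10.5 26.8
    endloop
  endfacet
  facet normal -0.8896 0.3043 0.3406
    outer loop
      vertex 2.6 17.4 0.0
      vertex 0.0 9.8 0.0
      vertex 10.5 10.5 26.8
    endloop
  endfacet
  facet normal -0.8410 -0.4205 0.3405
    outer loop
      vertex 0.0 9.8 0.0
      vertex 3.6 2.6 0.0
      vertex 10.5 10.5 26.8
    endloop
  endfacet
  facet normal -0.3043 -0.8896 0.3406
    outer loop
      vertex 3.6 2.6 0.0
      vertex 11.2 0.0 0.0
      vertex 10.5 10.5 26.8
    endloop
  endfacet
  facet normal 0.4205 -0.8410 0.3405
    outer loop
      vertex 11.2 0.0 0.0
      vertex 18.4 3.6 0.0
      vertex 10.5 10.5 26.8
    endloop
  endfacet
  facet normal 0.8896 -0.3043 0.3406
    outer loop
      vertex 18.4 3.6 0.0
      vertex 21.0 11.2 0.0
      vertex 10.5 10.5 26.8
    endloop
  endfacet
endsolid part

The G0 Z moves step by Δz≈5.4 mm. The G1 loops shrink linearly with z, so the solid tapers from its base footprint up to z≈26.8. Closing with a flat bottom cap and the tapered top and triangulating gives 14 facets — a regular 8-sided pyramid, base circumscribed radius ≈ 10.5 mm, apex at z ≈ 26.8 mm.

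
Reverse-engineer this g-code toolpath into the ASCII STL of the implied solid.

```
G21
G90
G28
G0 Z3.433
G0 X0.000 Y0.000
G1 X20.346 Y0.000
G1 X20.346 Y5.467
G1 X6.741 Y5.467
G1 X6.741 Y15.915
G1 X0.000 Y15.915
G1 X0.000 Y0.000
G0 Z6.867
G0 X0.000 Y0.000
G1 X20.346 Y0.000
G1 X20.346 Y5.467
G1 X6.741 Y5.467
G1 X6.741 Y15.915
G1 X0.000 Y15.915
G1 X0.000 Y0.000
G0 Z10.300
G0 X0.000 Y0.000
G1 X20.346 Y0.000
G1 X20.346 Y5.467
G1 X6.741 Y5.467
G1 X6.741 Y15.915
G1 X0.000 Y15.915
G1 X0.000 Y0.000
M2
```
solid part
  facet normal 0.0000 0.0000 -1.0000
    outer loop
      vertex 20.346 5.467 0.000
      vertex 20.346 0.000 0.000
      vertex 0.000 0.000 0.000
    endloop
  endfacet
  facet normal 0.0000 0.0000 -1.0000
    outer loop
      vertex 6.741 5.467 0.000
      vertex 20.346 5.467 0.000
      vertex 0.000 0.000 0.000
    endloop
  endfacet
  facet normal 0.0000 0.0000 -1.0000
    outer loop
      vertex 6.741 15.915 0.000
      vertex 6.741 5.467 0.000
      vertex 0.000 0.000 0.000
    endloop
  endfacet
  facet normal 0.0000 0.0000 -1.0000
    outer loop
      vertex 0.000 15.915 0.000
      vertex 6.741 15.915 0.000
      vertex 0.000 0.000 0.000
    endloop
  endfacet
  facet normal 0.0000 0.0000 1.0000
    outer loop
      vertex 0.000 0.000 10.300
      vertex 20.346 0.000 10.300
      vertex 20.346 5.467 10.300
    endloop
  endfacet
  facet normal 0.0000 0.0000 1.0000
    outer loop
      vertex 0.000 0.000 10.300
      vertex 20.346 5.467 10.300
      vertex 6.741 5.467 10.300
    endloop
  endfacet
  facet normal 0.0000 0.0000 1.0000
    outer loop
      vertex 0.000 0.000 10.300
      vertex 6.741 5.467 10.300
      vertex 6.741 15.915 10.300
    endloop
  endfacet
  facet normal 0.0000 0.0000 1.0000
    outer loop
      vertex 0.000 0.000 10.300
      vertex 6.741 15.915 10.300
      vertex 0.000 15.915 10.300
    endloop
  endfacet
  facet normal 0.0000 -1.0000 0.0000
    outer loop
      vertex 0.000 0.000 0.000
      vertex 20.346 0.000 0.000
      vertex 20.346 0.000 10.300
    endloop
  endfacet
  facet normal 0.0000 -1.0000 0.0000
    outer loop
      vertex 0.000 0.000 0.000
      vertex 20.346 0.000 10.300
      vertex 0.000 0.000 10.300
    endloop
  endfacet
  facet normal 1.0000 0.0000 0.0000
    outer loop
      vertex 20.346 0.000 0.000
      vertex 20.346 5.467 0.000
      vertex 20.346 5.467 10.300
    endloop
  endfacet
  facet normal 1.0000 0.0000 0.0000
    outer loop
      vertex 20.346 0.000 0.000
      vertex 20.346 5.467 10.300
      vertex 20.346 0.000 10.300
    endloop
  endfacet
  facet normal 0.0000 1.0000 0.0000
    outer loop
      vertex 20.346 5.467 0.000
      vertex 6.741 5.467 0.000
      vertex 6.741 5.467 10.300
    endloop
  endfacet
  facet normal 0.0000 1.0000 0.0000
    outer loop
      vertex 20.346 5.467 0.000
      vertex 6.741 5.467 10.300
      vertex 20.346 5.467 10.300
    endloop
  endfacet
  facet normal 1.0000 0.0000 0.0000
    outer loop
      vertex 6.741 5.467 0.000
      vertex 6.741 15.915 0.000
      vertex 6.741 15.915 10.300
    endloop
  endfacet
  facet normal 1.0000 0.0000 0.0000
    outer loop
      vertex 6.741 5.467 0.000
      vertex 6.741 15.915 10.300
      vertex 6.741 5.467 10.300
    endloop
  endfacet
  facet normal 0.0000 1.0000 0.0000
    outer loop
      vertex 6.741 15.915 0.000
      vertex 0.000 15.915 0.000
      vertex 0.000 15.915 10.300
    endloop
  endfacet
  facet normal 0.0000 1.0000 0.0000
    outer loop
      vertex 6.741 15.915 0.000
      vertex 0.000 15.915 10.300
      vertex 6.741 15.915 10.300
    endloop
  endfacet
  facet normal -1.0000 0.0000 0.0000
    outer loop
      vertex 0.000 15.915 0.000
      vertex 0.000 0.000 0.000
      vertex 0.000 0.000 10.300
    endloop
  endfacet
  facet normal -1.0000 0.0000 0.0000
    outer loop
      vertex 0.000 15.915 0.000
      vertex 0.000 0.000 10.300
      vertex 0.000 15.915 10.300
    endloop
  endfacet
endsolid part

The G0 Z moves step by Δz≈3.433 mm. Every layer's G1 loop is the same polygon, so the solid is a straight extrusion of it from z=0 to z≈10.3. Closing with flat bottom and top caps and triangulating gives 20 facets — an L-shaped prism: outer 20.3 × 15.9 mm, arm thicknesses ≈ 5.47 mm (horizontal) and 6.74 mm (vertical), extruded 10.3 mm in z.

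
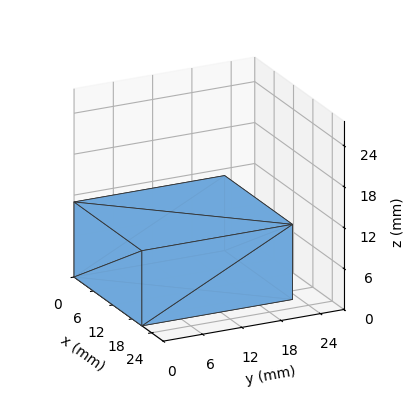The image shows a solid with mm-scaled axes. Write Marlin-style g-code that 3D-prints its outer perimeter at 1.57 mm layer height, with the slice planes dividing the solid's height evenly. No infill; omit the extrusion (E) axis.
Reading the render: the shape is a rectangular box, roughly 21 × 23 mm footprint and 11 mm tall (dimensions read to the nearest mm from the axis ticks). For the g-code, the solid's height is divided into equal slices at the stated Δz and each level perimeter traced with G1 moves after a G0 lift.

; perimeter-only toolpath
G21 ; units = mm
G90 ; absolute positioning
G28 ; home
; layer 1
G0 Z1.57
G0 X0.00 Y0.00
G1 X21.00 Y0.00
G1 X21.00 Y23.00
G1 X0.00 Y23.00
G1 X0.00 Y0.00
; layer 2
G0 Z3.14
G0 X0.00 Y0.00
G1 X21.00 Y0.00
G1 X21.00 Y23.00
G1 X0.00 Y23.00
G1 X0.00 Y0.00
; layer 3
G0 Z4.71
G0 X0.00 Y0.00
G1 X21.00 Y0.00
G1 X21.00 Y23.00
G1 X0.00 Y23.00
G1 X0.00 Y0.00
; layer 4
G0 Z6.29
G0 X0.00 Y0.00
G1 X21.00 Y0.00
G1 X21.00 Y23.00
G1 X0.00 Y23.00
G1 X0.00 Y0.00
; layer 5
G0 Z7.86
G0 X0.00 Y0.00
G1 X21.00 Y0.00
G1 X21.00 Y23.00
G1 X0.00 Y23.00
G1 X0.00 Y0.00
; layer 6
G0 Z9.43
G0 X0.00 Y0.00
G1 X21.00 Y0.00
G1 X21.00 Y23.00
G1 X0.00 Y23.00
G1 X0.00 Y0.00
; layer 7
G0 Z11.00
G0 X0.00 Y0.00
G1 X21.00 Y0.00
G1 X21.00 Y23.00
G1 X0.00 Y23.00
G1 X0.00 Y0.00
M2 ; end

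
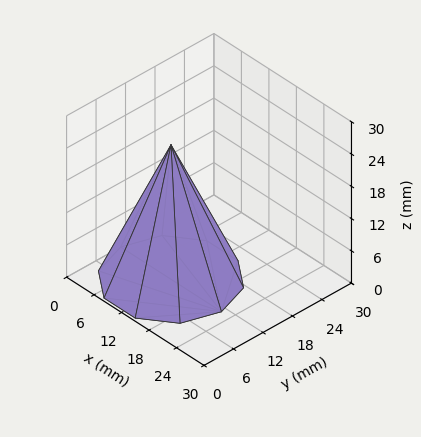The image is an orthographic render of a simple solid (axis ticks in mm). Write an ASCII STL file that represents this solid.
Reading the render: the shape is a regular 10-sided pyramid, base circumscribed radius ≈ 11 mm, apex at z ≈ 25 mm (dimensions read to the nearest mm from the axis ticks). For the STL, each face is triangulated and given an outward normal.

solid part
  facet normal 0.0000 0.0000 -1.0000
    outer loop
      vertex 14.40 21.46 0.00
      vertex 19.90 17.47 0.00
      vertex 22.00 11.00 0.00
    endloop
  endfacet
  facet normal 0.0000 0.0000 -1.0000
    outer loop
      vertex 7.60 21.46 0.00
      vertex 14.40 21.46 0.00
      vertex 22.00 11.00 0.00
    endloop
  endfacet
  facet normal 0.0000 0.0000 -1.0000
    outer loop
      vertex 2.10 17.47 0.00
      vertex 7.60 21.46 0.00
      vertex 22.00 11.00 0.00
    endloop
  endfacet
  facet normal 0.0000 0.0000 -1.0000
    outer loop
      vertex 0.00 11.00 0.00
      vertex 2.10 17.47 0.00
      vertex 22.00 11.00 0.00
    endloop
  endfacet
  facet normal 0.0000 0.0000 -1.0000
    outer loop
      vertex 2.10 4.53 0.00
      vertex 0.00 11.00 0.00
      vertex 22.00 11.00 0.00
    endloop
  endfacet
  facet normal 0.0000 0.0000 -1.0000
    outer loop
      vertex 7.60 0.54 0.00
      vertex 2.10 4.53 0.00
      vertex 22.00 11.00 0.00
    endloop
  endfacet
  facet normal 0.0000 0.0000 -1.0000
    outer loop
      vertex 14.40 0.54 0.00
      vertex 7.60 0.54 0.00
      vertex 22.00 11.00 0.00
    endloop
  endfacet
  facet normal 0.0000 0.0000 -1.0000
    outer loop
      vertex 19.90 4.53 0.00
      vertex 14.40 0.54 0.00
      vertex 22.00 11.00 0.00
    endloop
  endfacet
  facet normal 0.8774 0.2848 0.3861
    outer loop
      vertex 22.00 11.00 0.00
      vertex 19.90 17.47 0.00
      vertex 11.00 11.00 25.00
    endloop
  endfacet
  facet normal 0.5417 0.7467 0.3861
    outer loop
      vertex 19.90 17.47 0.00
      vertex 14.40 21.46 0.00
      vertex 11.00 11.00 25.00
    endloop
  endfacet
  facet normal 0.0000 0.9225 0.3860
    outer loop
      vertex 14.40 21.46 0.00
      vertex 7.60 21.46 0.00
      vertex 11.00 11.00 25.00
    endloop
  endfacet
  facet normal -0.5417 0.7467 0.3861
    outer loop
      vertex 7.60 21.46 0.00
      vertex 2.10 17.47 0.00
      vertex 11.00 11.00 25.00
    endloop
  endfacet
  facet normal -0.8774 0.2848 0.3861
    outer loop
      vertex 2.10 17.47 0.00
      vertex 0.00 11.00 0.00
      vertex 11.00 11.00 25.00
    endloop
  endfacet
  facet normal -0.8774 -0.2848 0.3861
    outer loop
      vertex 0.00 11.00 0.00
      vertex 2.10 4.53 0.00
      vertex 11.00 11.00 25.00
    endloop
  endfacet
  facet normal -0.5417 -0.7467 0.3861
    outer loop
      vertex 2.10 4.53 0.00
      vertex 7.60 0.54 0.00
      vertex 11.00 11.00 25.00
    endloop
  endfacet
  facet normal 0.0000 -0.9225 0.3860
    outer loop
      vertex 7.60 0.54 0.00
      vertex 14.40 0.54 0.00
      vertex 11.00 11.00 25.00
    endloop
  endfacet
  facet normal 0.5417 -0.7467 0.3861
    outer loop
      vertex 14.40 0.54 0.00
      vertex 19.90 4.53 0.00
      vertex 11.00 11.00 25.00
    endloop
  endfacet
  facet normal 0.8774 -0.2848 0.3861
    outer loop
      vertex 19.90 4.53 0.00
      vertex 22.00 11.00 0.00
      vertex 11.00 11.00 25.00
    endloop
  endfacet
endsolid part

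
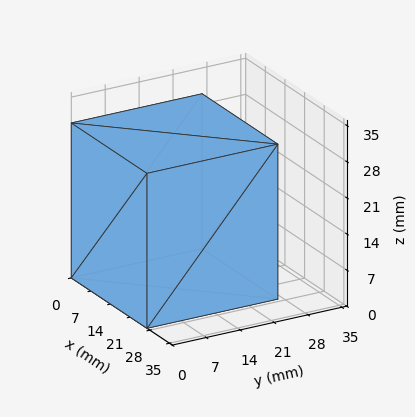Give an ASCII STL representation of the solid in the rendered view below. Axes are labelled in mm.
Reading the render: the shape is a rectangular box, roughly 27 × 27 mm footprint and 30 mm tall (dimensions read to the nearest mm from the axis ticks). For the STL, each face is triangulated and given an outward normal.

solid part
  facet normal 0.0000 0.0000 -1.0000
    outer loop
      vertex 27.0 27.0 0.0
      vertex 27.0 0.0 0.0
      vertex 0.0 0.0 0.0
    endloop
  endfacet
  facet normal 0.0000 0.0000 -1.0000
    outer loop
      vertex 0.0 27.0 0.0
      vertex 27.0 27.0 0.0
      vertex 0.0 0.0 0.0
    endloop
  endfacet
  facet normal 0.0000 0.0000 1.0000
    outer loop
      vertex 0.0 0.0 30.0
      vertex 27.0 0.0 30.0
      vertex 27.0 27.0 30.0
    endloop
  endfacet
  facet normal 0.0000 0.0000 1.0000
    outer loop
      vertex 0.0 0.0 30.0
      vertex 27.0 27.0 30.0
      vertex 0.0 27.0 30.0
    endloop
  endfacet
  facet normal 0.0000 -1.0000 0.0000
    outer loop
      vertex 0.0 0.0 0.0
      vertex 27.0 0.0 0.0
      vertex 27.0 0.0 30.0
    endloop
  endfacet
  facet normal 0.0000 -1.0000 0.0000
    outer loop
      vertex 0.0 0.0 0.0
      vertex 27.0 0.0 30.0
      vertex 0.0 0.0 30.0
    endloop
  endfacet
  facet normal 0.0000 1.0000 0.0000
    outer loop
      vertex 27.0 27.0 30.0
      vertex 27.0 27.0 0.0
      vertex 0.0 27.0 0.0
    endloop
  endfacet
  facet normal 0.0000 1.0000 0.0000
    outer loop
      vertex 0.0 27.0 30.0
      vertex 27.0 27.0 30.0
      vertex 0.0 27.0 0.0
    endloop
  endfacet
  facet normal -1.0000 0.0000 0.0000
    outer loop
      vertex 0.0 27.0 30.0
      vertex 0.0 27.0 0.0
      vertex 0.0 0.0 0.0
    endloop
  endfacet
  facet normal -1.0000 0.0000 0.0000
    outer loop
      vertex 0.0 0.0 30.0
      vertex 0.0 27.0 30.0
      vertex 0.0 0.0 0.0
    endloop
  endfacet
  facet normal 1.0000 0.0000 0.0000
    outer loop
      vertex 27.0 0.0 0.0
      vertex 27.0 27.0 0.0
      vertex 27.0 27.0 30.0
    endloop
  endfacet
  facet normal 1.0000 0.0000 0.0000
    outer loop
      vertex 27.0 0.0 0.0
      vertex 27.0 27.0 30.0
      vertex 27.0 0.0 30.0
    endloop
  endfacet
endsolid part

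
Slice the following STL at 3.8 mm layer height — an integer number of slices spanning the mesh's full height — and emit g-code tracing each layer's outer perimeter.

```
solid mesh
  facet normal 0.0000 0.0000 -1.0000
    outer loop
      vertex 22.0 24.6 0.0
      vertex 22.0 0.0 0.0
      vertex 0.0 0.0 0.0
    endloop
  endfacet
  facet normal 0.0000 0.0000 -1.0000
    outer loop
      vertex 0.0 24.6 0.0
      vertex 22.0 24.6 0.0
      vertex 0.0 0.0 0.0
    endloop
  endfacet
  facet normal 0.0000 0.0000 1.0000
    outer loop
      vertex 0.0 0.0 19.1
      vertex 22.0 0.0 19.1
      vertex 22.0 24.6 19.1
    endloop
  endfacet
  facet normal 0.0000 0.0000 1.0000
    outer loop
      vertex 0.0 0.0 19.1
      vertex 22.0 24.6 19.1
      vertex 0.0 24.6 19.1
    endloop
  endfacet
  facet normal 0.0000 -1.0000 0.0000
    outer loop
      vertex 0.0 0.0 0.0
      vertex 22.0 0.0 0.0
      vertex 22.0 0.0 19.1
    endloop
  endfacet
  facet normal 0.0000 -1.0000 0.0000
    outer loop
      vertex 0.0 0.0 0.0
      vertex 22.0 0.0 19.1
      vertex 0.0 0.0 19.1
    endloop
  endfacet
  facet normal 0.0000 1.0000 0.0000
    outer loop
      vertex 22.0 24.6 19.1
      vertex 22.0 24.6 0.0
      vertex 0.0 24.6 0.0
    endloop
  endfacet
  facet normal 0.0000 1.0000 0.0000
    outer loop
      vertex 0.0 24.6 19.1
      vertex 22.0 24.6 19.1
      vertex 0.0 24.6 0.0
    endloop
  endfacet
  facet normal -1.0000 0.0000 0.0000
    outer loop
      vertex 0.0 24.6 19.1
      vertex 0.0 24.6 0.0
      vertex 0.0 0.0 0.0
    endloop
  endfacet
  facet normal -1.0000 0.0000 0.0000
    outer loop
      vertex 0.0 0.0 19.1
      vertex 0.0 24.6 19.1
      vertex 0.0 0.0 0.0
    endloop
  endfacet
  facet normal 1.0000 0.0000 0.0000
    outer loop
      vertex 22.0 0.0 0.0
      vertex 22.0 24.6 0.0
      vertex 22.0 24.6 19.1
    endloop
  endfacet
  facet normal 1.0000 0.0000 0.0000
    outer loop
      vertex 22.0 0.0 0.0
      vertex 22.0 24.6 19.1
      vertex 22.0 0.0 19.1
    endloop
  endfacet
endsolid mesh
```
; perimeter-only toolpath
G21 ; units = mm
G90 ; absolute positioning
G28 ; home
; layer 1
G0 Z3.8
G0 X0.0 Y0.0
G1 X22.0 Y0.0
G1 X22.0 Y24.6
G1 X0.0 Y24.6
G1 X0.0 Y0.0
; layer 2
G0 Z7.6
G0 X0.0 Y0.0
G1 X22.0 Y0.0
G1 X22.0 Y24.6
G1 X0.0 Y24.6
G1 X0.0 Y0.0
; layer 3
G0 Z11.5
G0 X0.0 Y0.0
G1 X22.0 Y0.0
G1 X22.0 Y24.6
G1 X0.0 Y24.6
G1 X0.0 Y0.0
; layer 4
G0 Z15.3
G0 X0.0 Y0.0
G1 X22.0 Y0.0
G1 X22.0 Y24.6
G1 X0.0 Y24.6
G1 X0.0 Y0.0
; layer 5
G0 Z19.1
G0 X0.0 Y0.0
G1 X22.0 Y0.0
G1 X22.0 Y24.6
G1 X0.0 Y24.6
G1 X0.0 Y0.0
M2 ; end

The solid is a rectangular box, roughly 22 × 24.6 mm footprint and 19.1 mm tall. Slicing at Δz = 3.8 mm — 5 equal slices spanning the solid's height, so layer i sits at z = i·h/5 — gives 5 non-empty perimeters. Each is a 4-segment closed polygon; G0 lifts to the layer z and rapids to the start vertex, then G1 traces the edges.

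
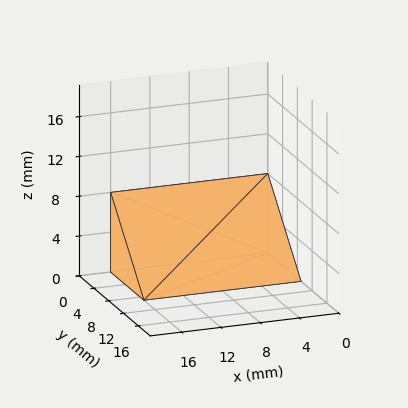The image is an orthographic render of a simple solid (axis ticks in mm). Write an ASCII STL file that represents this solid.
Reading the render: the shape is a wedge (ramp): 16 × 9 mm base, rising to 8 mm along the y=0 edge and sloping linearly to z=0 at y=9 (dimensions read to the nearest mm from the axis ticks). For the STL, each face is triangulated and given an outward normal.

solid part
  facet normal 0.0000 0.0000 -1.0000
    outer loop
      vertex 16.000 9.000 0.000
      vertex 16.000 0.000 0.000
      vertex 0.000 0.000 0.000
    endloop
  endfacet
  facet normal 0.0000 0.0000 -1.0000
    outer loop
      vertex 0.000 9.000 0.000
      vertex 16.000 9.000 0.000
      vertex 0.000 0.000 0.000
    endloop
  endfacet
  facet normal 0.0000 -1.0000 0.0000
    outer loop
      vertex 0.000 0.000 0.000
      vertex 16.000 0.000 0.000
      vertex 16.000 0.000 8.000
    endloop
  endfacet
  facet normal 0.0000 -1.0000 0.0000
    outer loop
      vertex 0.000 0.000 0.000
      vertex 16.000 0.000 8.000
      vertex 0.000 0.000 8.000
    endloop
  endfacet
  facet normal 0.0000 0.6644 0.7474
    outer loop
      vertex 0.000 0.000 8.000
      vertex 16.000 0.000 8.000
      vertex 16.000 9.000 0.000
    endloop
  endfacet
  facet normal 0.0000 0.6644 0.7474
    outer loop
      vertex 0.000 0.000 8.000
      vertex 16.000 9.000 0.000
      vertex 0.000 9.000 0.000
    endloop
  endfacet
  facet normal -1.0000 0.0000 0.0000
    outer loop
      vertex 0.000 0.000 8.000
      vertex 0.000 9.000 0.000
      vertex 0.000 0.000 0.000
    endloop
  endfacet
  facet normal 1.0000 0.0000 0.0000
    outer loop
      vertex 16.000 0.000 0.000
      vertex 16.000 9.000 0.000
      vertex 16.000 0.000 8.000
    endloop
  endfacet
endsolid part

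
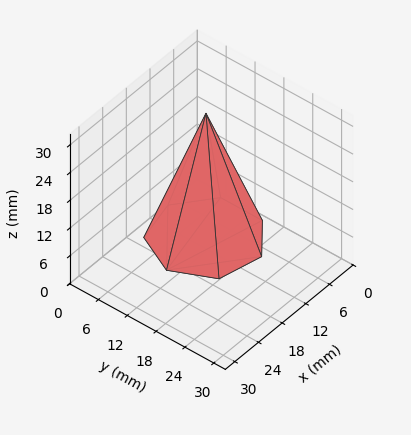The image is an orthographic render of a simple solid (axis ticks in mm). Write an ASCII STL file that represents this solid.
Reading the render: the shape is a regular 7-sided pyramid, base circumscribed radius ≈ 10 mm, apex at z ≈ 27 mm (dimensions read to the nearest mm from the axis ticks). For the STL, each face is triangulated and given an outward normal.

solid part
  facet normal 0.0000 0.0000 -1.0000
    outer loop
      vertex 7.775 19.749 0.000
      vertex 16.235 17.818 0.000
      vertex 20.000 10.000 0.000
    endloop
  endfacet
  facet normal 0.0000 0.0000 -1.0000
    outer loop
      vertex 0.990 14.339 0.000
      vertex 7.775 19.749 0.000
      vertex 20.000 10.000 0.000
    endloop
  endfacet
  facet normal 0.0000 0.0000 -1.0000
    outer loop
      vertex 0.990 5.661 0.000
      vertex 0.990 14.339 0.000
      vertex 20.000 10.000 0.000
    endloop
  endfacet
  facet normal 0.0000 0.0000 -1.0000
    outer loop
      vertex 7.775 0.251 0.000
      vertex 0.990 5.661 0.000
      vertex 20.000 10.000 0.000
    endloop
  endfacet
  facet normal 0.0000 0.0000 -1.0000
    outer loop
      vertex 16.235 2.182 0.000
      vertex 7.775 0.251 0.000
      vertex 20.000 10.000 0.000
    endloop
  endfacet
  facet normal 0.8546 0.4116 0.3165
    outer loop
      vertex 20.000 10.000 0.000
      vertex 16.235 17.818 0.000
      vertex 10.000 10.000 27.000
    endloop
  endfacet
  facet normal 0.2111 0.9248 0.3165
    outer loop
      vertex 16.235 17.818 0.000
      vertex 7.775 19.749 0.000
      vertex 10.000 10.000 27.000
    endloop
  endfacet
  facet normal -0.5914 0.7417 0.3165
    outer loop
      vertex 7.775 19.749 0.000
      vertex 0.990 14.339 0.000
      vertex 10.000 10.000 27.000
    endloop
  endfacet
  facet normal -0.9486 0.0000 0.3165
    outer loop
      vertex 0.990 14.339 0.000
      vertex 0.990 5.661 0.000
      vertex 10.000 10.000 27.000
    endloop
  endfacet
  facet normal -0.5914 -0.7417 0.3165
    outer loop
      vertex 0.990 5.661 0.000
      vertex 7.775 0.251 0.000
      vertex 10.000 10.000 27.000
    endloop
  endfacet
  facet normal 0.2111 -0.9248 0.3165
    outer loop
      vertex 7.775 0.251 0.000
      vertex 16.235 2.182 0.000
      vertex 10.000 10.000 27.000
    endloop
  endfacet
  facet normal 0.8546 -0.4116 0.3165
    outer loop
      vertex 16.235 2.182 0.000
      vertex 20.000 10.000 0.000
      vertex 10.000 10.000 27.000
    endloop
  endfacet
endsolid part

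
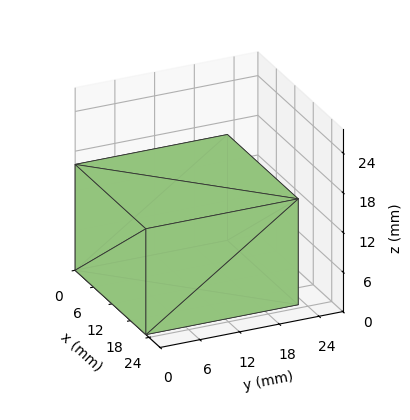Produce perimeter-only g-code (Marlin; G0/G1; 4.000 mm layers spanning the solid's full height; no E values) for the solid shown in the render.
Reading the render: the shape is a rectangular box, roughly 23 × 23 mm footprint and 16 mm tall (dimensions read to the nearest mm from the axis ticks). For the g-code, the solid's height is divided into equal slices at the stated Δz and each level perimeter traced with G1 moves after a G0 lift.

; perimeter-only toolpath
G21 ; units = mm
G90 ; absolute positioning
G28 ; home
; layer 1
G0 Z4.000
G0 X0.000 Y0.000
G1 X23.000 Y0.000
G1 X23.000 Y23.000
G1 X0.000 Y23.000
G1 X0.000 Y0.000
; layer 2
G0 Z8.000
G0 X0.000 Y0.000
G1 X23.000 Y0.000
G1 X23.000 Y23.000
G1 X0.000 Y23.000
G1 X0.000 Y0.000
; layer 3
G0 Z12.000
G0 X0.000 Y0.000
G1 X23.000 Y0.000
G1 X23.000 Y23.000
G1 X0.000 Y23.000
G1 X0.000 Y0.000
; layer 4
G0 Z16.000
G0 X0.000 Y0.000
G1 X23.000 Y0.000
G1 X23.000 Y23.000
G1 X0.000 Y23.000
G1 X0.000 Y0.000
M2 ; end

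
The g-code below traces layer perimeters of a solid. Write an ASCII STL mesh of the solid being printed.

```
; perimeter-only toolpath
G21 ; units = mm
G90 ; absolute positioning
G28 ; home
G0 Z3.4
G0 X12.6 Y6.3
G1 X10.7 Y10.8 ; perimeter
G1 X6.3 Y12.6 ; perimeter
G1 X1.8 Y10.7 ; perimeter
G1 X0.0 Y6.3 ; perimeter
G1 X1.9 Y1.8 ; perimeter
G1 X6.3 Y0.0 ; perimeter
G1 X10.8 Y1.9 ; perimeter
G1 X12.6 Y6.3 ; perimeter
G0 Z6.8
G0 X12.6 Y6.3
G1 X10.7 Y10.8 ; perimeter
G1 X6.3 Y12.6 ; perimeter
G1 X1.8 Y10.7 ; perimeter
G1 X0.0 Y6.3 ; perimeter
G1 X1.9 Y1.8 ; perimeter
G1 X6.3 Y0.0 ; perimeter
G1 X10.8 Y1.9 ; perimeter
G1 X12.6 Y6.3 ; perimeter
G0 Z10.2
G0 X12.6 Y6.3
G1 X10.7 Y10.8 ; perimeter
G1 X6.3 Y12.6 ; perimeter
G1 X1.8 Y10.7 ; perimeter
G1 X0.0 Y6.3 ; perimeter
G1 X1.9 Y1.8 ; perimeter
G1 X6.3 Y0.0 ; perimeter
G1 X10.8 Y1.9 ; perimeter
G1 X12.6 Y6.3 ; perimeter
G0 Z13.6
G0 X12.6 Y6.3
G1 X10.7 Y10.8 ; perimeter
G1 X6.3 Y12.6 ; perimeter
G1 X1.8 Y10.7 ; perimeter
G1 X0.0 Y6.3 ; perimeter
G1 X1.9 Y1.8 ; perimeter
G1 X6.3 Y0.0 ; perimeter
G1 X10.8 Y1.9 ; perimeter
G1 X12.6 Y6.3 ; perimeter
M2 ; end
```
solid part
  facet normal 0.0000 0.0000 -1.0000
    outer loop
      vertex 6.3 12.6 0.0
      vertex 10.7 10.8 0.0
      vertex 12.6 6.3 0.0
    endloop
  endfacet
  facet normal 0.0000 0.0000 -1.0000
    outer loop
      vertex 1.8 10.7 0.0
      vertex 6.3 12.6 0.0
      vertex 12.6 6.3 0.0
    endloop
  endfacet
  facet normal 0.0000 0.0000 -1.0000
    outer loop
      vertex 0.0 6.3 0.0
      vertex 1.8 10.7 0.0
      vertex 12.6 6.3 0.0
    endloop
  endfacet
  facet normal 0.0000 0.0000 -1.0000
    outer loop
      vertex 1.9 1.8 0.0
      vertex 0.0 6.3 0.0
      vertex 12.6 6.3 0.0
    endloop
  endfacet
  facet normal 0.0000 0.0000 -1.0000
    outer loop
      vertex 6.3 0.0 0.0
      vertex 1.9 1.8 0.0
      vertex 12.6 6.3 0.0
    endloop
  endfacet
  facet normal 0.0000 0.0000 -1.0000
    outer loop
      vertex 10.8 1.9 0.0
      vertex 6.3 0.0 0.0
      vertex 12.6 6.3 0.0
    endloop
  endfacet
  facet normal 0.0000 0.0000 1.0000
    outer loop
      vertex 12.6 6.3 13.6
      vertex 10.7 10.8 13.6
      vertex 6.3 12.6 13.6
    endloop
  endfacet
  facet normal 0.0000 0.0000 1.0000
    outer loop
      vertex 12.6 6.3 13.6
      vertex 6.3 12.6 13.6
      vertex 1.8 10.7 13.6
    endloop
  endfacet
  facet normal 0.0000 0.0000 1.0000
    outer loop
      vertex 12.6 6.3 13.6
      vertex 1.8 10.7 13.6
      vertex 0.0 6.3 13.6
    endloop
  endfacet
  facet normal 0.0000 0.0000 1.0000
    outer loop
      vertex 12.6 6.3 13.6
      vertex 0.0 6.3 13.6
      vertex 1.9 1.8 13.6
    endloop
  endfacet
  facet normal 0.0000 0.0000 1.0000
    outer loop
      vertex 12.6 6.3 13.6
      vertex 1.9 1.8 13.6
      vertex 6.3 0.0 13.6
    endloop
  endfacet
  facet normal 0.0000 0.0000 1.0000
    outer loop
      vertex 12.6 6.3 13.6
      vertex 6.3 0.0 13.6
      vertex 10.8 1.9 13.6
    endloop
  endfacet
  facet normal 0.9212 0.3890 0.0000
    outer loop
      vertex 12.6 6.3 0.0
      vertex 10.7 10.8 0.0
      vertex 10.7 10.8 13.6
    endloop
  endfacet
  facet normal 0.9212 0.3890 0.0000
    outer loop
      vertex 12.6 6.3 0.0
      vertex 10.7 10.8 13.6
      vertex 12.6 6.3 13.6
    endloop
  endfacet
  facet normal 0.3786 0.9255 0.0000
    outer loop
      vertex 10.7 10.8 0.0
      vertex 6.3 12.6 0.0
      vertex 6.3 12.6 13.6
    endloop
  endfacet
  facet normal 0.3786 0.9255 0.0000
    outer loop
      vertex 10.7 10.8 0.0
      vertex 6.3 12.6 13.6
      vertex 10.7 10.8 13.6
    endloop
  endfacet
  facet normal -0.3890 0.9212 0.0000
    outer loop
      vertex 6.3 12.6 0.0
      vertex 1.8 10.7 0.0
      vertex 1.8 10.7 13.6
    endloop
  endfacet
  facet normal -0.3890 0.9212 0.0000
    outer loop
      vertex 6.3 12.6 0.0
      vertex 1.8 10.7 13.6
      vertex 6.3 12.6 13.6
    endloop
  endfacet
  facet normal -0.9255 0.3786 0.0000
    outer loop
      vertex 1.8 10.7 0.0
      vertex 0.0 6.3 0.0
      vertex 0.0 6.3 13.6
    endloop
  endfacet
  facet normal -0.9255 0.3786 0.0000
    outer loop
      vertex 1.8 10.7 0.0
      vertex 0.0 6.3 13.6
      vertex 1.8 10.7 13.6
    endloop
  endfacet
  facet normal -0.9212 -0.3890 0.0000
    outer loop
      vertex 0.0 6.3 0.0
      vertex 1.9 1.8 0.0
      vertex 1.9 1.8 13.6
    endloop
  endfacet
  facet normal -0.9212 -0.3890 0.0000
    outer loop
      vertex 0.0 6.3 0.0
      vertex 1.9 1.8 13.6
      vertex 0.0 6.3 13.6
    endloop
  endfacet
  facet normal -0.3786 -0.9255 0.0000
    outer loop
      vertex 1.9 1.8 0.0
      vertex 6.3 0.0 0.0
      vertex 6.3 0.0 13.6
    endloop
  endfacet
  facet normal -0.3786 -0.9255 0.0000
    outer loop
      vertex 1.9 1.8 0.0
      vertex 6.3 0.0 13.6
      vertex 1.9 1.8 13.6
    endloop
  endfacet
  facet normal 0.3890 -0.9212 0.0000
    outer loop
      vertex 6.3 0.0 0.0
      vertex 10.8 1.9 0.0
      vertex 10.8 1.9 13.6
    endloop
  endfacet
  facet normal 0.3890 -0.9212 0.0000
    outer loop
      vertex 6.3 0.0 0.0
      vertex 10.8 1.9 13.6
      vertex 6.3 0.0 13.6
    endloop
  endfacet
  facet normal 0.9255 -0.3786 0.0000
    outer loop
      vertex 10.8 1.9 0.0
      vertex 12.6 6.3 0.0
      vertex 12.6 6.3 13.6
    endloop
  endfacet
  facet normal 0.9255 -0.3786 0.0000
    outer loop
      vertex 10.8 1.9 0.0
      vertex 12.6 6.3 13.6
      vertex 10.8 1.9 13.6
    endloop
  endfacet
endsolid part

The G0 Z moves step by Δz≈3.4 mm. Every layer's G1 loop is the same polygon, so the solid is a straight extrusion of it from z=0 to z≈13.6. Closing with flat bottom and top caps and triangulating gives 28 facets — a regular 8-sided prism (a cylinder approximated with 8 flat sides), circumscribed radius ≈ 6.3 mm, height ≈ 13.6 mm.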